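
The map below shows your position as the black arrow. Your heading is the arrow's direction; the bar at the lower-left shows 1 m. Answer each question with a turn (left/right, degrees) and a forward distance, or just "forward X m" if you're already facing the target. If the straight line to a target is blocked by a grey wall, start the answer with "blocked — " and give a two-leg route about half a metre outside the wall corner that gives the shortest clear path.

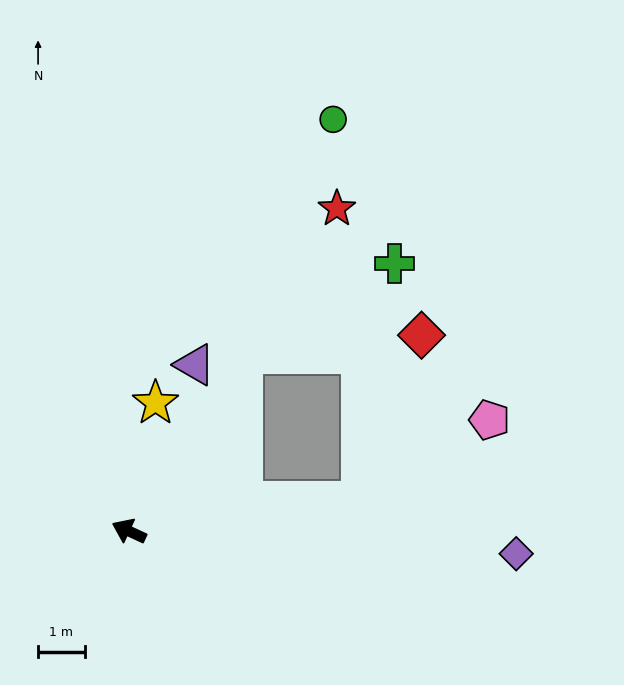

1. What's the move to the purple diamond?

turn right 159°, forward 8.3 m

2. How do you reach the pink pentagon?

blocked — turn right 148°, forward 5.0 m, then turn left 25°, forward 3.2 m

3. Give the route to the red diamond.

blocked — turn right 98°, forward 4.5 m, then turn right 51°, forward 3.8 m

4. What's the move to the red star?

turn right 98°, forward 8.2 m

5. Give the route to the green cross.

blocked — turn right 98°, forward 4.5 m, then turn right 26°, forward 3.8 m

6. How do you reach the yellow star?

turn right 77°, forward 2.8 m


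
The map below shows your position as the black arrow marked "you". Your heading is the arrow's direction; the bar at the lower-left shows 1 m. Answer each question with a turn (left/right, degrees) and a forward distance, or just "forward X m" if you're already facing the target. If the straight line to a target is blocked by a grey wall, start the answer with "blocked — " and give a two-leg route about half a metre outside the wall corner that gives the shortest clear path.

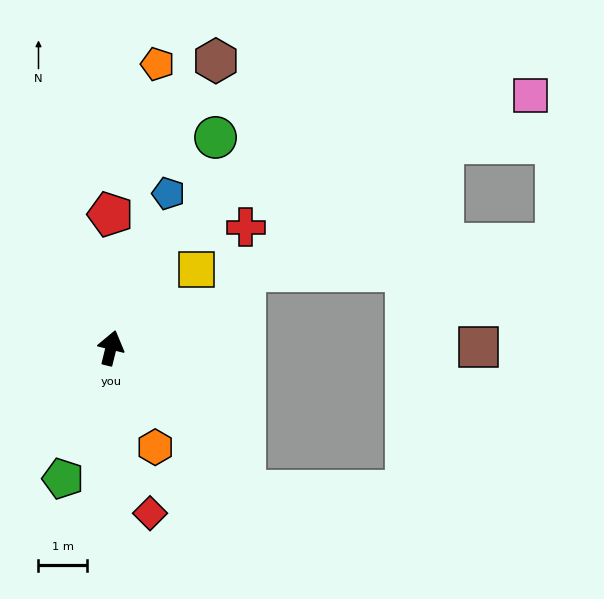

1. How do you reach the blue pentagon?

turn right 7°, forward 3.4 m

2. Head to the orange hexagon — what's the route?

turn right 142°, forward 2.2 m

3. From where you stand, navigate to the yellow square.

turn right 34°, forward 2.4 m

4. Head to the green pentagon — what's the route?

turn left 174°, forward 2.8 m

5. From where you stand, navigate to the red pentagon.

turn left 14°, forward 2.7 m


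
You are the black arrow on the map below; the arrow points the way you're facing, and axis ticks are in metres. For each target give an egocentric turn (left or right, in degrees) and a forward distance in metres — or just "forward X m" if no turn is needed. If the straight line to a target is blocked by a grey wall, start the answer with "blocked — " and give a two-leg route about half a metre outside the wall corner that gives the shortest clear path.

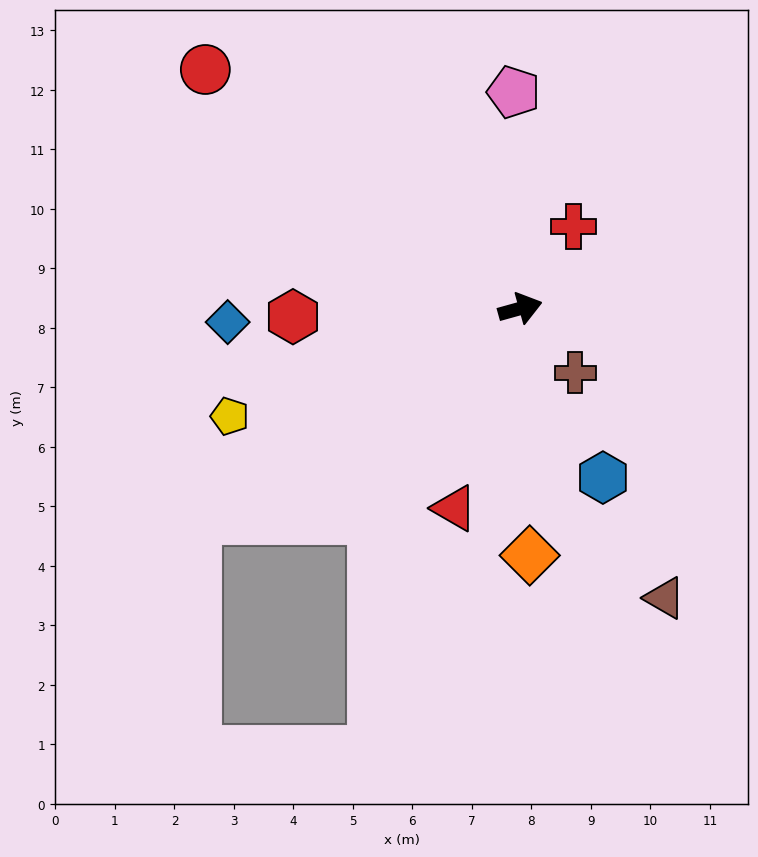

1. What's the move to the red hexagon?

turn left 167°, forward 3.8 m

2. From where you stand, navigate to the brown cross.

turn right 65°, forward 1.4 m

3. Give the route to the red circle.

turn left 127°, forward 6.6 m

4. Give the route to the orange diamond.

turn right 103°, forward 4.2 m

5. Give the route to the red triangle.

turn right 124°, forward 3.5 m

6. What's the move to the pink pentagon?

turn left 76°, forward 3.6 m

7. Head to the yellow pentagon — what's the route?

turn right 175°, forward 5.2 m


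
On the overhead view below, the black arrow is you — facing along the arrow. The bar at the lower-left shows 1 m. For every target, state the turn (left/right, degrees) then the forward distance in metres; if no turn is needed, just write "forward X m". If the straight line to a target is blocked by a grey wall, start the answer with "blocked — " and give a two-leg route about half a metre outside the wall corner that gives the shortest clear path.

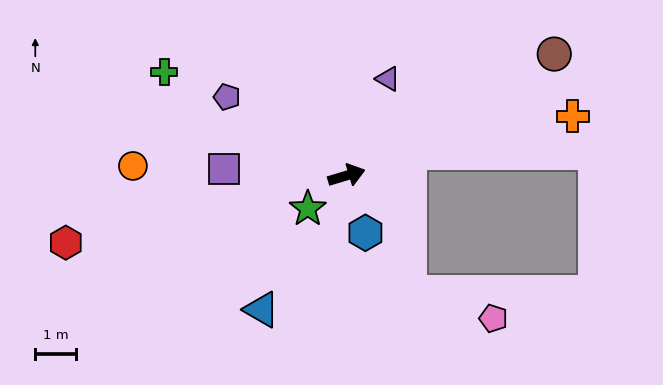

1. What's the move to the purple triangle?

turn left 50°, forward 2.6 m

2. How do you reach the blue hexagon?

turn right 88°, forward 1.5 m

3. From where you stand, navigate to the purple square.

turn left 160°, forward 3.0 m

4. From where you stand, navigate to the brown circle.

turn left 14°, forward 5.8 m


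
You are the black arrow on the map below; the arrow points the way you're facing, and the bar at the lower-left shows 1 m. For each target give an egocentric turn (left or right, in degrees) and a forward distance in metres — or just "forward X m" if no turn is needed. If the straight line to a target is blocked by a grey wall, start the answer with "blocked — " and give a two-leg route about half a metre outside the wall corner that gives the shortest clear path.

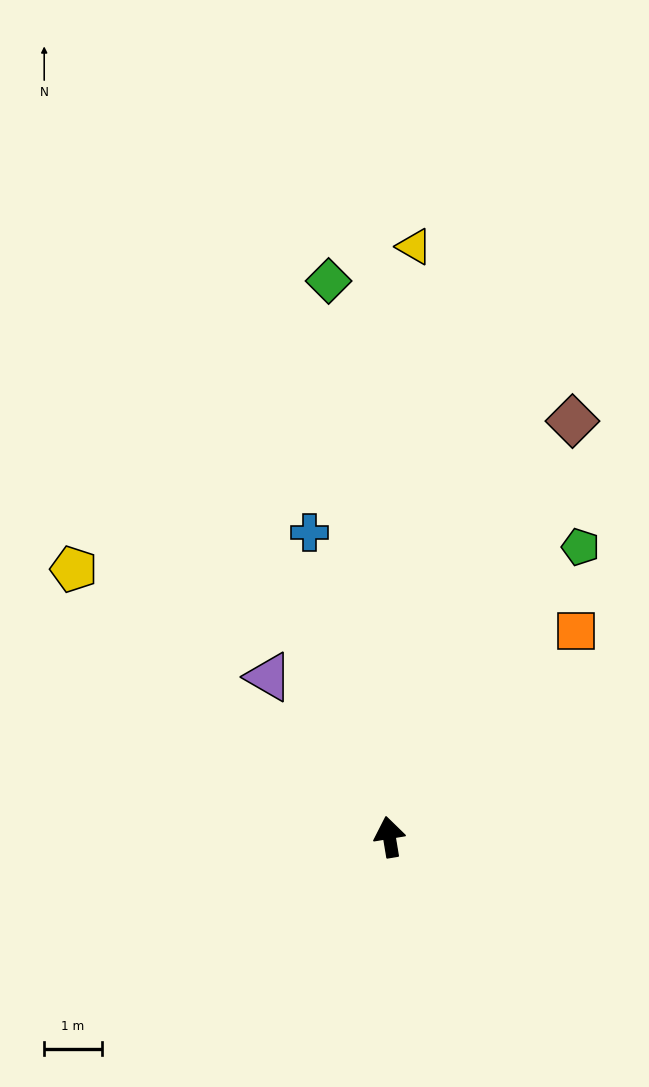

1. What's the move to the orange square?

turn right 52°, forward 4.8 m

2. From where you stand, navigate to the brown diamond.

turn right 33°, forward 7.9 m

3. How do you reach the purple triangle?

turn left 28°, forward 3.5 m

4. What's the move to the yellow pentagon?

turn left 40°, forward 7.2 m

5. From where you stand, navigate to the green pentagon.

turn right 43°, forward 6.0 m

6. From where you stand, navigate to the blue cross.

turn left 5°, forward 5.5 m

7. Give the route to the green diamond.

turn right 3°, forward 9.7 m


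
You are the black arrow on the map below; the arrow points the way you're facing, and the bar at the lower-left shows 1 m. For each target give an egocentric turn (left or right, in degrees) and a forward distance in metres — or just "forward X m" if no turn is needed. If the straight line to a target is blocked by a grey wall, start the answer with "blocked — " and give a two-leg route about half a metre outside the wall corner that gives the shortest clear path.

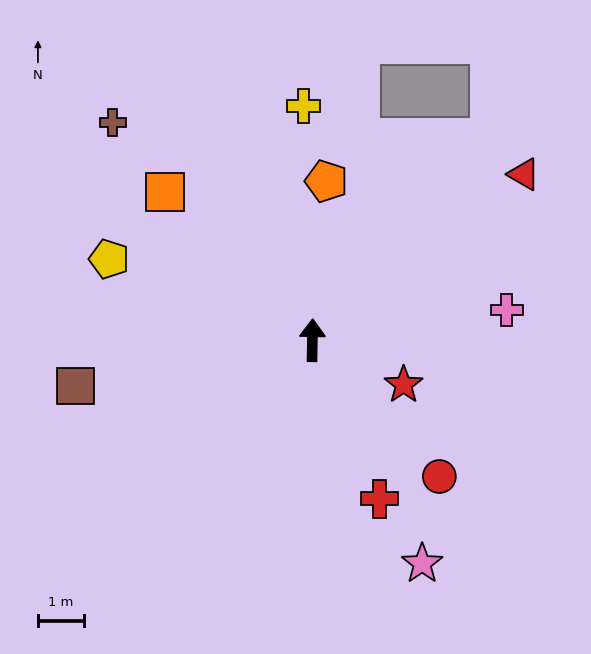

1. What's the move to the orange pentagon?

turn right 4°, forward 3.5 m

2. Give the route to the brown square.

turn left 102°, forward 5.3 m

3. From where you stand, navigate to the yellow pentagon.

turn left 69°, forward 4.8 m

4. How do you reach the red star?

turn right 115°, forward 2.2 m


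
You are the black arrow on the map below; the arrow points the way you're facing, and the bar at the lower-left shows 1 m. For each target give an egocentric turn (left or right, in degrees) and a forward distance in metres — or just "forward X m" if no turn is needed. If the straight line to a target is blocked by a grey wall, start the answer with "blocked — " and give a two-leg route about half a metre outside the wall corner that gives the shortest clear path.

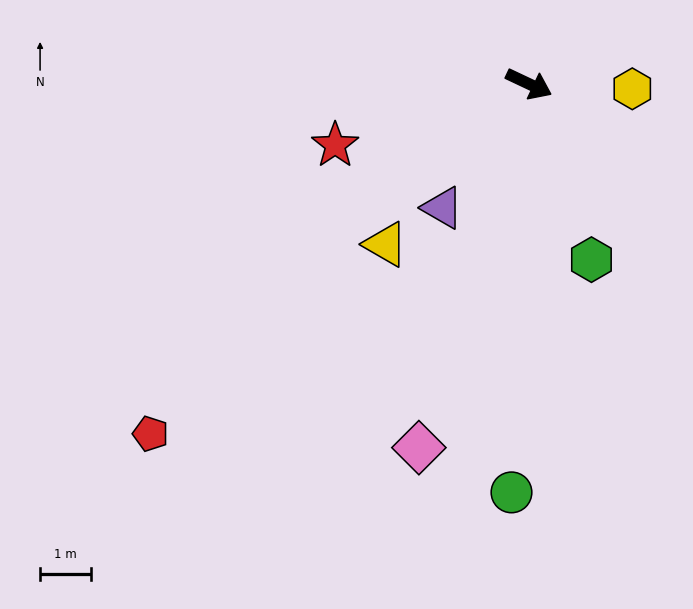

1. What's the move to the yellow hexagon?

turn left 23°, forward 2.0 m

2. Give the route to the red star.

turn right 137°, forward 4.0 m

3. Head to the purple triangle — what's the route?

turn right 100°, forward 2.9 m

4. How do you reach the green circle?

turn right 67°, forward 8.0 m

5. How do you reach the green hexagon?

turn right 45°, forward 3.6 m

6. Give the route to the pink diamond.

turn right 82°, forward 7.4 m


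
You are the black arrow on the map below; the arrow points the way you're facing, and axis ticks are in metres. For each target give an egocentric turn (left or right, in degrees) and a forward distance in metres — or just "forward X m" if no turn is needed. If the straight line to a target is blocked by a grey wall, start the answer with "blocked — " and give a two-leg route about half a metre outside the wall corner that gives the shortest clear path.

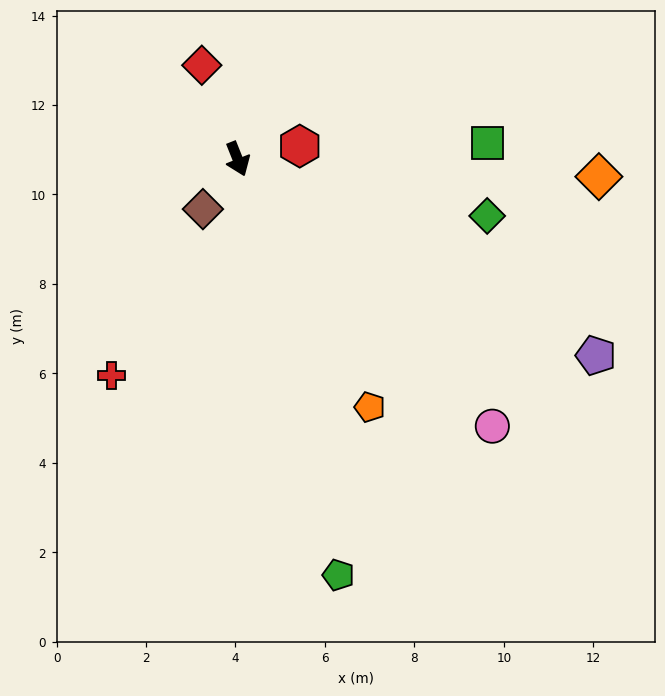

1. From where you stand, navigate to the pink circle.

turn left 22°, forward 8.3 m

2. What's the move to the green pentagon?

turn right 8°, forward 9.6 m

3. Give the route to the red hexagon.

turn left 80°, forward 1.4 m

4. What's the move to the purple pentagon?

turn left 40°, forward 9.1 m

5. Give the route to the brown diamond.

turn right 56°, forward 1.4 m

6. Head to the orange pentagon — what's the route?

turn left 6°, forward 6.3 m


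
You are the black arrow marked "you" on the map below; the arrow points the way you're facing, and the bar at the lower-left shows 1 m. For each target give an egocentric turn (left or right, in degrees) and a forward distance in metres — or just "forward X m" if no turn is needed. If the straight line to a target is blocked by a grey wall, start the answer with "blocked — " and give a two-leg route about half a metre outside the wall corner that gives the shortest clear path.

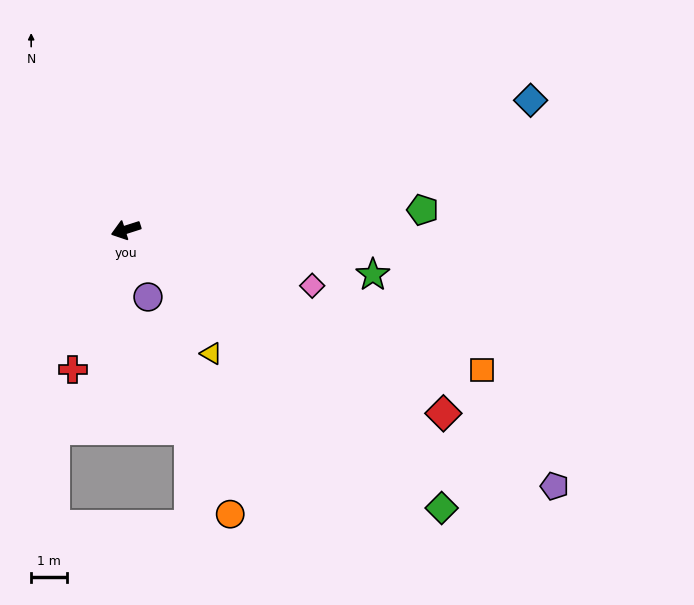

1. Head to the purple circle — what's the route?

turn left 90°, forward 2.0 m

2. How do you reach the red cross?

turn left 51°, forward 4.2 m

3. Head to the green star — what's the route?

turn left 152°, forward 7.1 m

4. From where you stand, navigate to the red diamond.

turn left 132°, forward 10.3 m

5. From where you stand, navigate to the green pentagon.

turn left 166°, forward 8.4 m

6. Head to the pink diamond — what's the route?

turn left 146°, forward 5.5 m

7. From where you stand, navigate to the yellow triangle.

turn left 107°, forward 4.2 m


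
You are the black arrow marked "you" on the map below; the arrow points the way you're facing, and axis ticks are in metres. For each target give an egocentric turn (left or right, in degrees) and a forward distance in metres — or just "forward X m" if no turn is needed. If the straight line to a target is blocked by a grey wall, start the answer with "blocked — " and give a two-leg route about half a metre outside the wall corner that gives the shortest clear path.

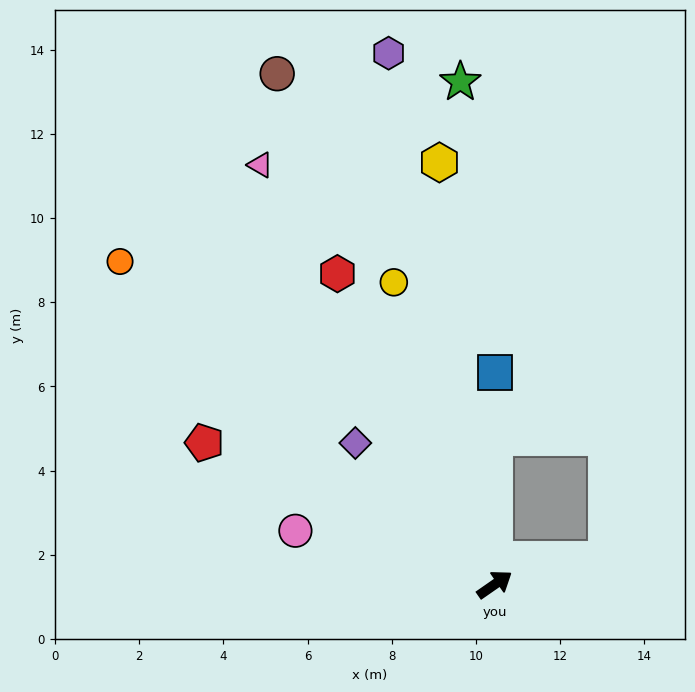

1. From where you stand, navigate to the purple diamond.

turn left 100°, forward 4.7 m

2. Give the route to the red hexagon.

turn left 82°, forward 8.3 m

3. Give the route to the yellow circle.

turn left 74°, forward 7.6 m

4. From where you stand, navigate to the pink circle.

turn left 130°, forward 4.9 m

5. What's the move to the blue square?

turn left 55°, forward 5.0 m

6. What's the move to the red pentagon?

turn left 119°, forward 7.7 m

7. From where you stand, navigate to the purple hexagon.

turn left 66°, forward 12.9 m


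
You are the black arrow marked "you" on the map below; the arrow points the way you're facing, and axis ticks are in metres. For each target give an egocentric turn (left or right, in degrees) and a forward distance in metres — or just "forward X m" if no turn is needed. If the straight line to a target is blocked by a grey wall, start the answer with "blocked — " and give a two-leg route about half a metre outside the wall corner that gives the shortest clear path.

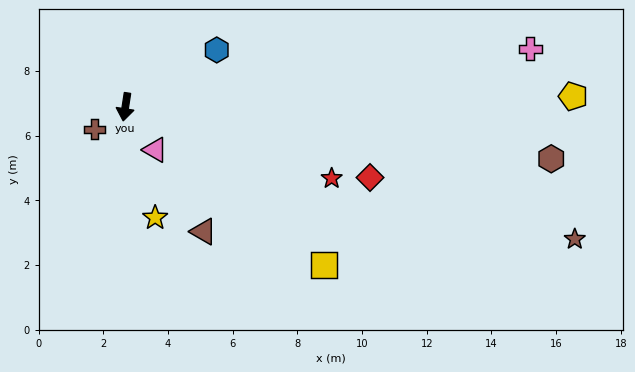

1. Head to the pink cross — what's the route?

turn left 107°, forward 12.6 m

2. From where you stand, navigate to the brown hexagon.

turn left 92°, forward 13.3 m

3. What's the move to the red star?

turn left 80°, forward 6.8 m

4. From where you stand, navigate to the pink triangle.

turn left 44°, forward 1.6 m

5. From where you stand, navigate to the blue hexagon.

turn left 131°, forward 3.3 m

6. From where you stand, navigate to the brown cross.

turn right 46°, forward 1.2 m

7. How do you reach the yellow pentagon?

turn left 100°, forward 13.9 m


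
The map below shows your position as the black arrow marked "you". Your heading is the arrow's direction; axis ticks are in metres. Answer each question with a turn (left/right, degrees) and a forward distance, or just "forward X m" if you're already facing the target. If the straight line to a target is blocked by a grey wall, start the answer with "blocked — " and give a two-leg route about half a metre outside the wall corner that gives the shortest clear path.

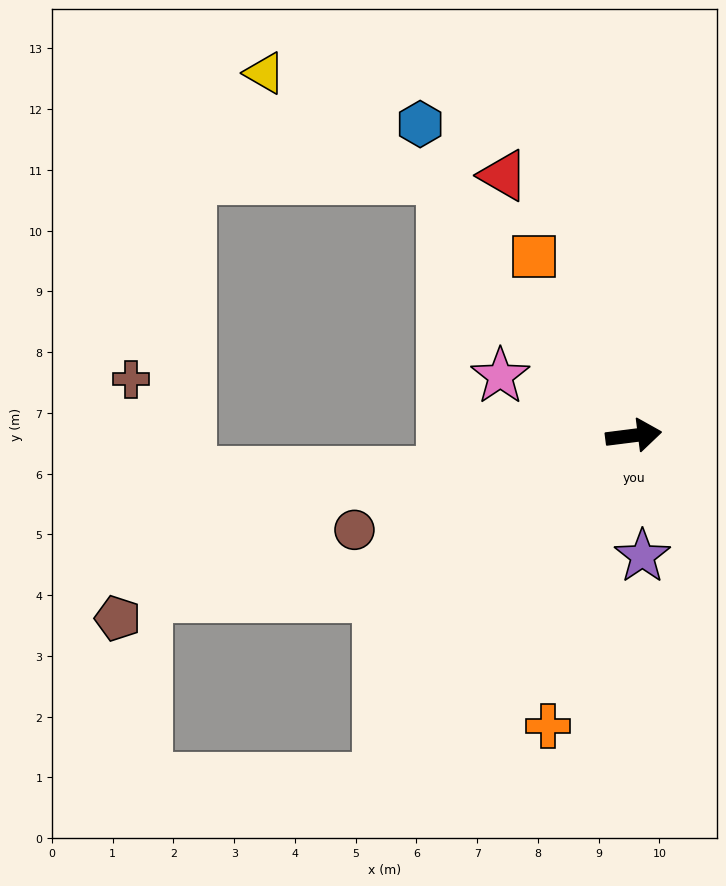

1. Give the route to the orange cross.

turn right 114°, forward 5.0 m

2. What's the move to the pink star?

turn left 149°, forward 2.4 m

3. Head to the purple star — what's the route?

turn right 93°, forward 2.0 m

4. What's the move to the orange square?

turn left 112°, forward 3.4 m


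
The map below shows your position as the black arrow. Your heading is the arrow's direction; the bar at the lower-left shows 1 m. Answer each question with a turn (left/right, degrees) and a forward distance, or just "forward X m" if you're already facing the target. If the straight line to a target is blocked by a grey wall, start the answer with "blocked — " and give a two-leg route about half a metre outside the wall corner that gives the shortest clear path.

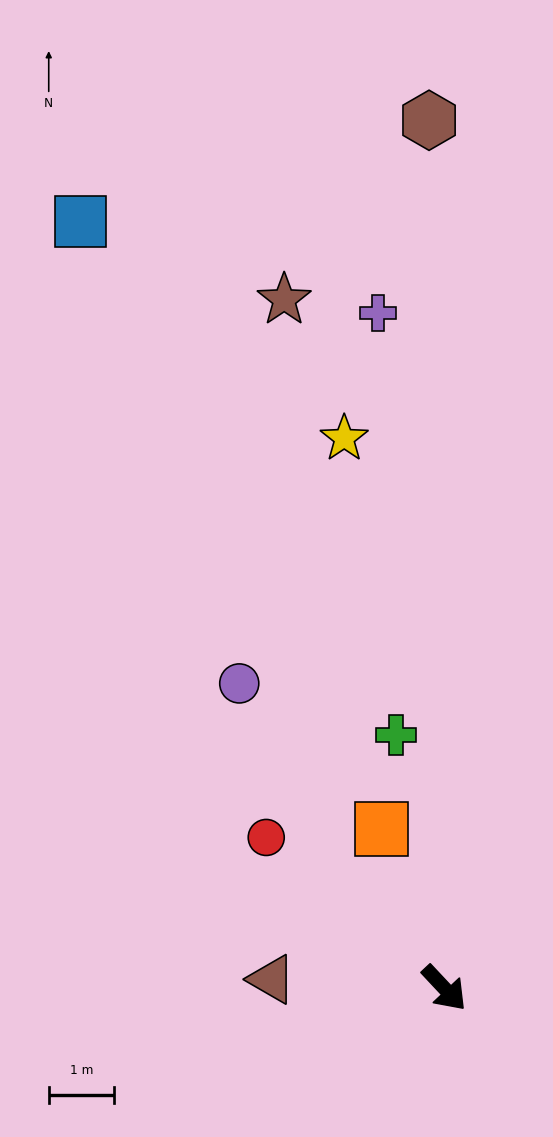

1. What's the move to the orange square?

turn left 158°, forward 2.6 m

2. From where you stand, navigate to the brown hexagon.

turn left 138°, forward 13.4 m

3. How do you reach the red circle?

turn right 173°, forward 3.6 m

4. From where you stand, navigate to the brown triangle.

turn right 136°, forward 2.7 m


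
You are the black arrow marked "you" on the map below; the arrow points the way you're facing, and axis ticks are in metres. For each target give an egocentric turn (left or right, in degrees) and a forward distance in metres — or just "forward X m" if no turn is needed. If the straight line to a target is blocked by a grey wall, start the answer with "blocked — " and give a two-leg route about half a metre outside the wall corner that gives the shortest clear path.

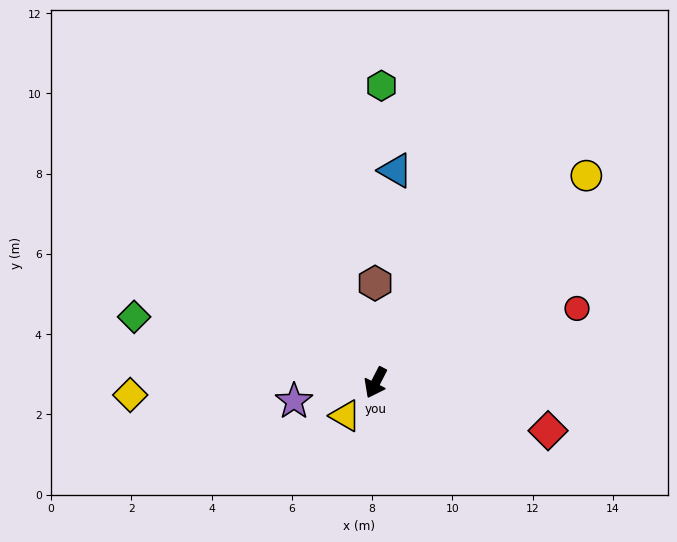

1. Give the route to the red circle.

turn left 137°, forward 5.3 m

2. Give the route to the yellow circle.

turn left 162°, forward 7.4 m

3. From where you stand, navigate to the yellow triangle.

turn right 15°, forward 1.1 m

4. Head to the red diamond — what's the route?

turn left 102°, forward 4.5 m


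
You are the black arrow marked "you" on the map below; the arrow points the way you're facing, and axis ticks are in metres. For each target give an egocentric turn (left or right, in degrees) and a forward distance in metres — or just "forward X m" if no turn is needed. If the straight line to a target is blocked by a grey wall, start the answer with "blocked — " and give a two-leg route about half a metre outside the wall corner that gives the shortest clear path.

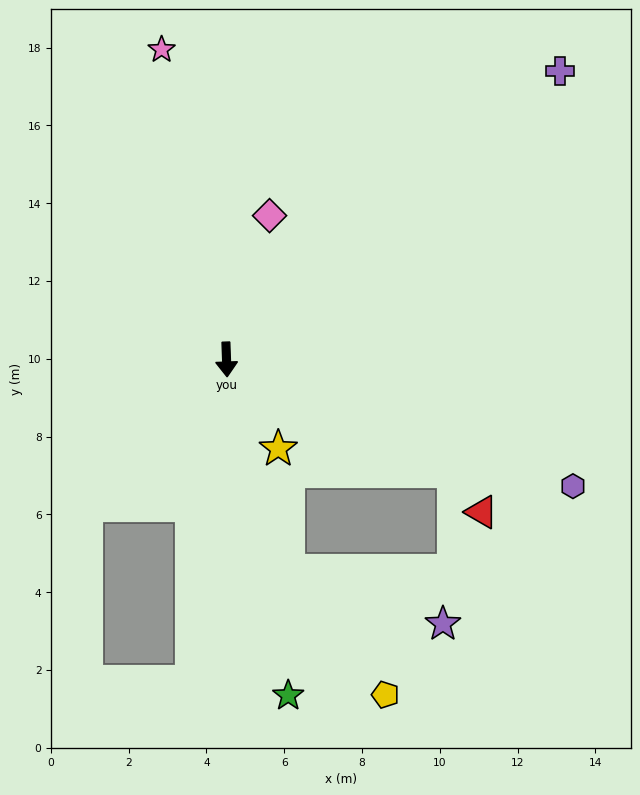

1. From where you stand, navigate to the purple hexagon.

turn left 68°, forward 9.5 m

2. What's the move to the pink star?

turn right 170°, forward 8.1 m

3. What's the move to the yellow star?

turn left 28°, forward 2.7 m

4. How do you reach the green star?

turn left 8°, forward 8.8 m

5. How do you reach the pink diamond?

turn left 161°, forward 3.9 m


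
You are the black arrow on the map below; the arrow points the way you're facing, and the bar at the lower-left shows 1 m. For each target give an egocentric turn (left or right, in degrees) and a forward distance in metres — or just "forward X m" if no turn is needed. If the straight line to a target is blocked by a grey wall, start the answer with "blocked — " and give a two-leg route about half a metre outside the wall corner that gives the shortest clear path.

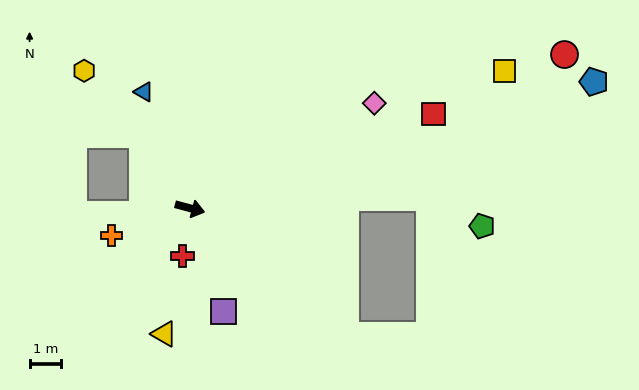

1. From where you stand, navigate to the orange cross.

turn right 146°, forward 2.6 m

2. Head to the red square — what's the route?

turn left 36°, forward 8.2 m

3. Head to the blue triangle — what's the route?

turn left 127°, forward 3.9 m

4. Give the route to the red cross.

turn right 84°, forward 1.5 m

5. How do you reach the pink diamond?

turn left 45°, forward 6.7 m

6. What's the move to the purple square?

turn right 57°, forward 3.4 m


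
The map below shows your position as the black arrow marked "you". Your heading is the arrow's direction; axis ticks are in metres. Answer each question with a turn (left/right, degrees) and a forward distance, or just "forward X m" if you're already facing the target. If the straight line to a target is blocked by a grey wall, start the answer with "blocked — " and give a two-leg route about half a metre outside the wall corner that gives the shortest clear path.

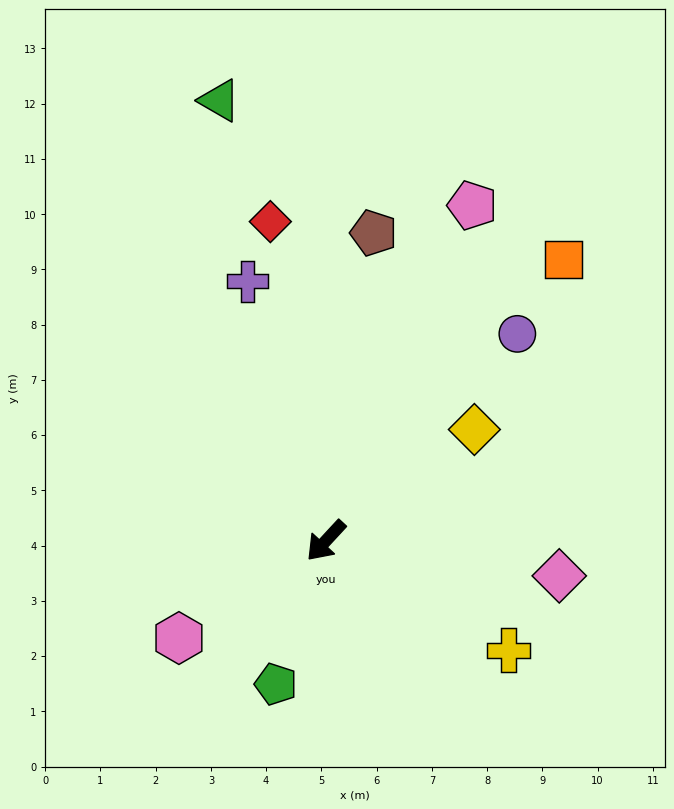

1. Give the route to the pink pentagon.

turn right 161°, forward 6.6 m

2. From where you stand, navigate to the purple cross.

turn right 120°, forward 4.9 m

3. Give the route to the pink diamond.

turn left 124°, forward 4.3 m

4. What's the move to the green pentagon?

turn left 24°, forward 2.7 m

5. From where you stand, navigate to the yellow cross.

turn left 102°, forward 3.9 m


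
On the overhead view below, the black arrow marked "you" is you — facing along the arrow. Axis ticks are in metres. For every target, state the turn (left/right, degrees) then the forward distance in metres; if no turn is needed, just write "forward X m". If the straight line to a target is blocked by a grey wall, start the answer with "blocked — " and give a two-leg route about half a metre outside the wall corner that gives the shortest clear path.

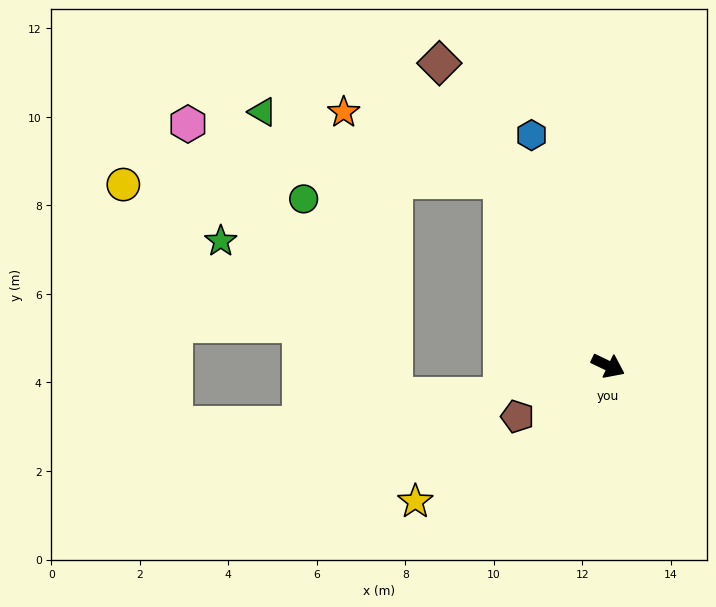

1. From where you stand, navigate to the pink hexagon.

blocked — turn left 145°, forward 4.8 m, then turn left 51°, forward 7.2 m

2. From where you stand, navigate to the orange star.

blocked — turn left 145°, forward 4.8 m, then turn left 38°, forward 3.9 m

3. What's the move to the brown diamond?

turn left 145°, forward 7.8 m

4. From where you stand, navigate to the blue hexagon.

turn left 134°, forward 5.5 m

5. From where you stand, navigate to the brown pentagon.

turn right 125°, forward 2.3 m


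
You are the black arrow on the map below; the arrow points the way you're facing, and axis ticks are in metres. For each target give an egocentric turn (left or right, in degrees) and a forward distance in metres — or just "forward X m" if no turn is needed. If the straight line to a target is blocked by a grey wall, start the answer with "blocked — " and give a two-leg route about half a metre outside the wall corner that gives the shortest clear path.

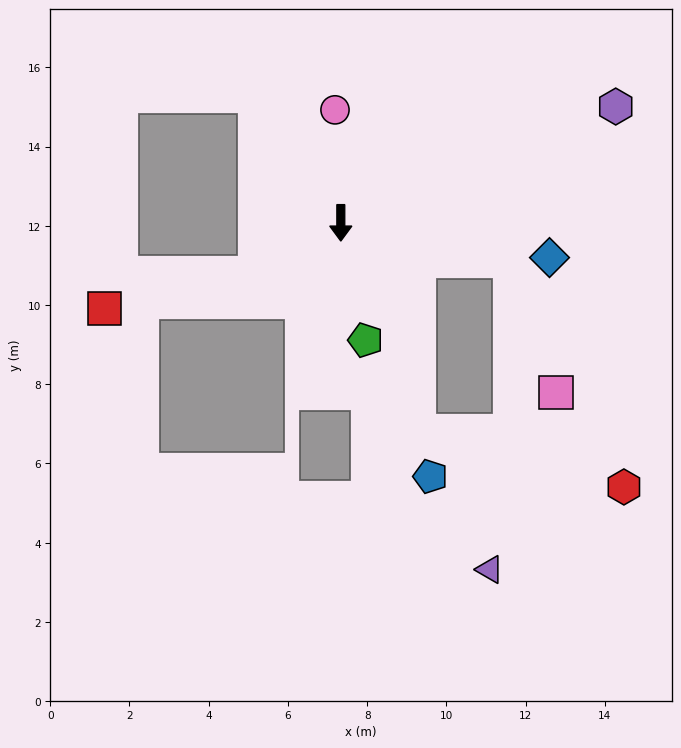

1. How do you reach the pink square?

blocked — turn left 77°, forward 4.4 m, then turn right 58°, forward 3.5 m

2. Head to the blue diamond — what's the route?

turn left 81°, forward 5.3 m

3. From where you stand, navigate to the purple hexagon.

turn left 113°, forward 7.5 m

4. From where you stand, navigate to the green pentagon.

turn left 12°, forward 3.0 m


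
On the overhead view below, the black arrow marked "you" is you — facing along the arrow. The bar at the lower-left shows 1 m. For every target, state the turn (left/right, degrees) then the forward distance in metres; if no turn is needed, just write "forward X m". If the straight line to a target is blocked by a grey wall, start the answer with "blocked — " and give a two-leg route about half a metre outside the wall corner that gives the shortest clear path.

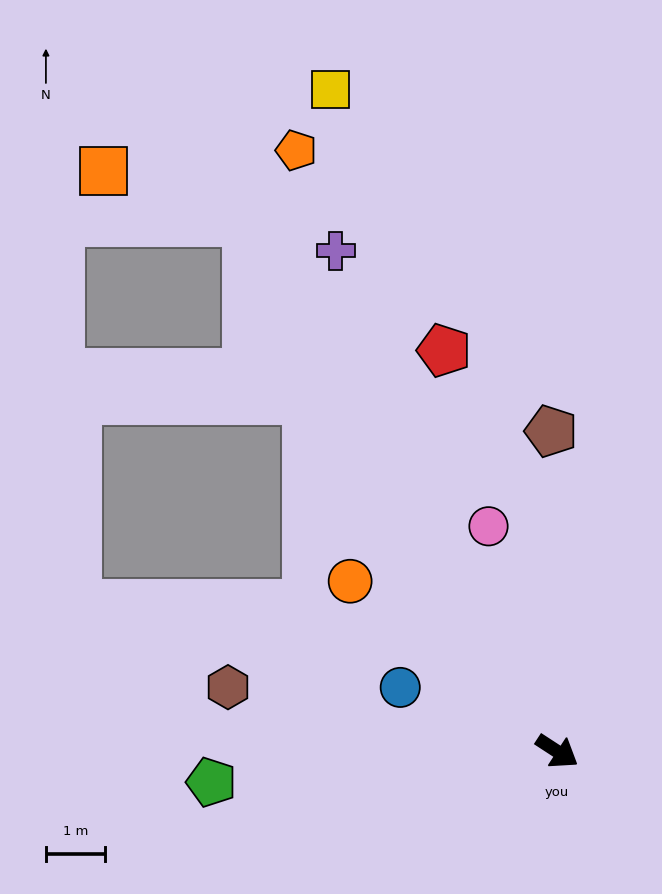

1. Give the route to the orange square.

blocked — turn left 153°, forward 10.4 m, then turn left 41°, forward 2.6 m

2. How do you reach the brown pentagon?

turn left 124°, forward 5.4 m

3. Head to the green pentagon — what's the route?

turn right 142°, forward 5.9 m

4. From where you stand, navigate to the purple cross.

turn left 147°, forward 9.3 m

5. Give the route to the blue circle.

turn right 169°, forward 2.9 m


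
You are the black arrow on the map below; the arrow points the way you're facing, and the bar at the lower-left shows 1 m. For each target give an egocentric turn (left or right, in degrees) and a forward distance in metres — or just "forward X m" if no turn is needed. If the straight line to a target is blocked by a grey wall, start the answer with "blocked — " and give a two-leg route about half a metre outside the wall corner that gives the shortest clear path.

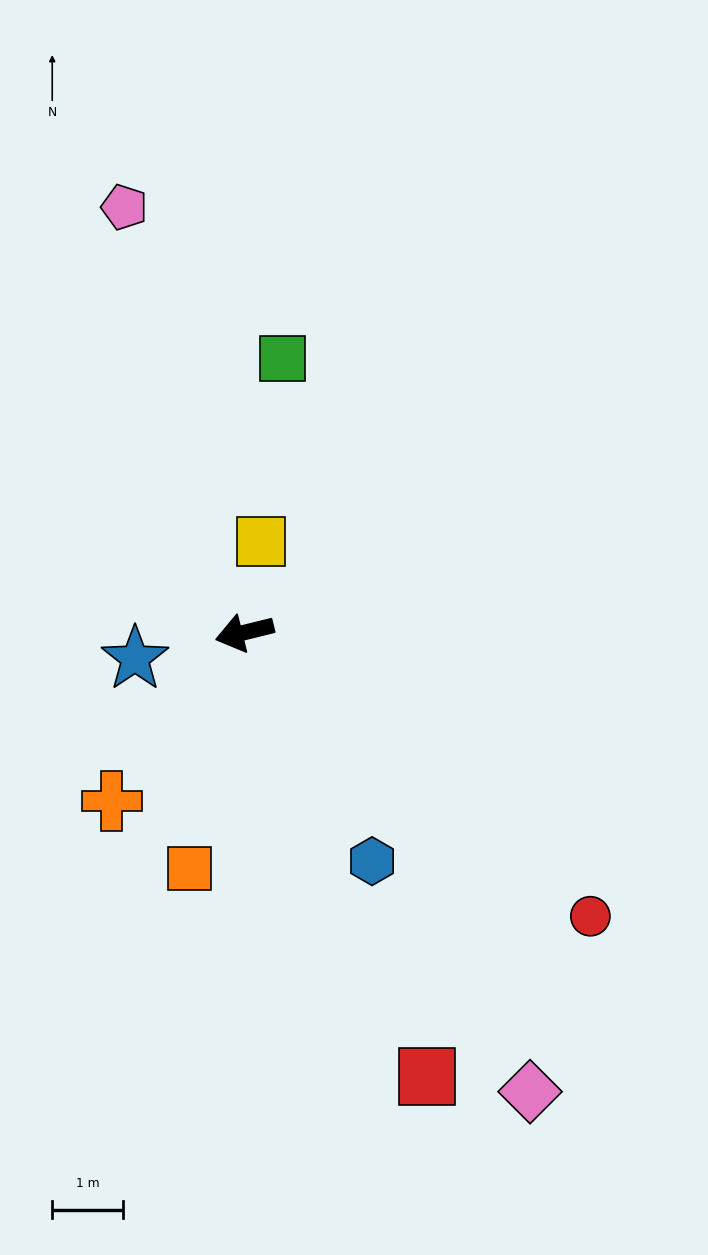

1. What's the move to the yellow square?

turn right 114°, forward 1.3 m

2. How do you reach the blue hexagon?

turn left 105°, forward 3.7 m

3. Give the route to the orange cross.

turn left 38°, forward 3.0 m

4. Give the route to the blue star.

forward 1.6 m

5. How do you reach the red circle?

turn left 127°, forward 6.3 m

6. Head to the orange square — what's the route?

turn left 63°, forward 3.4 m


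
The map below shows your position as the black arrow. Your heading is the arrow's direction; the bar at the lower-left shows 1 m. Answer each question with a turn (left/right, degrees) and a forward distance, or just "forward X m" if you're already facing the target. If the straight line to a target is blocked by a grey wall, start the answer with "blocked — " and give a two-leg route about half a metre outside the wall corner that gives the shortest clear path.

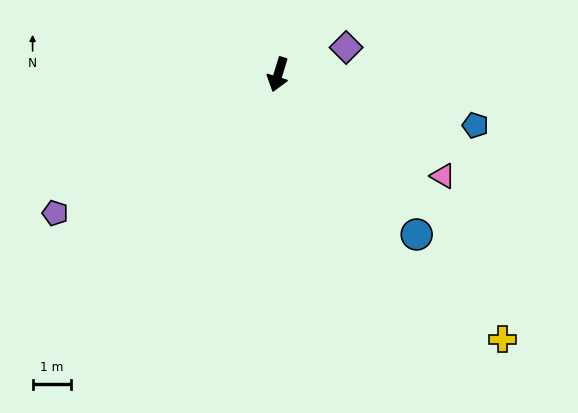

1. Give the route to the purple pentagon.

turn right 41°, forward 6.9 m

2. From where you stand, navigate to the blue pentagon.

turn left 93°, forward 5.3 m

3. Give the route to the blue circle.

turn left 58°, forward 5.5 m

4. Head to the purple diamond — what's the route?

turn left 129°, forward 1.9 m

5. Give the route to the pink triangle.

turn left 75°, forward 5.1 m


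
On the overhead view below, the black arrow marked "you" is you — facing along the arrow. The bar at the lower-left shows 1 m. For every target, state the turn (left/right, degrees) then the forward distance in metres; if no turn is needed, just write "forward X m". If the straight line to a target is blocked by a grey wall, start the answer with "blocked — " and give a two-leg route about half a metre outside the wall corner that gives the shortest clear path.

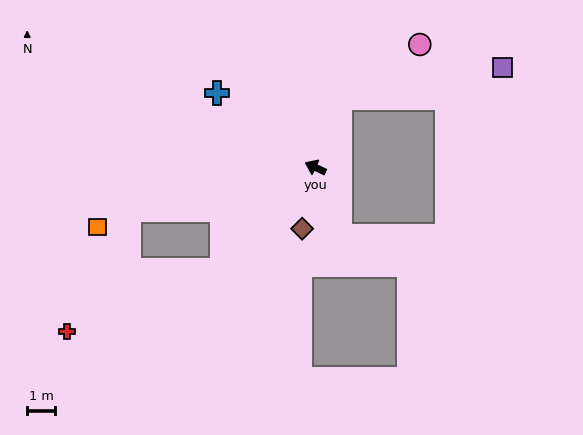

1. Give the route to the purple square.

blocked — turn right 85°, forward 2.6 m, then turn right 59°, forward 5.9 m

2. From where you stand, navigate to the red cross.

blocked — turn left 72°, forward 4.9 m, then turn right 25°, forward 5.9 m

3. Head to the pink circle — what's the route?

blocked — turn right 85°, forward 2.6 m, then turn right 36°, forward 3.4 m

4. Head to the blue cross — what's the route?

turn right 12°, forward 4.4 m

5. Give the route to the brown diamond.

turn left 103°, forward 2.2 m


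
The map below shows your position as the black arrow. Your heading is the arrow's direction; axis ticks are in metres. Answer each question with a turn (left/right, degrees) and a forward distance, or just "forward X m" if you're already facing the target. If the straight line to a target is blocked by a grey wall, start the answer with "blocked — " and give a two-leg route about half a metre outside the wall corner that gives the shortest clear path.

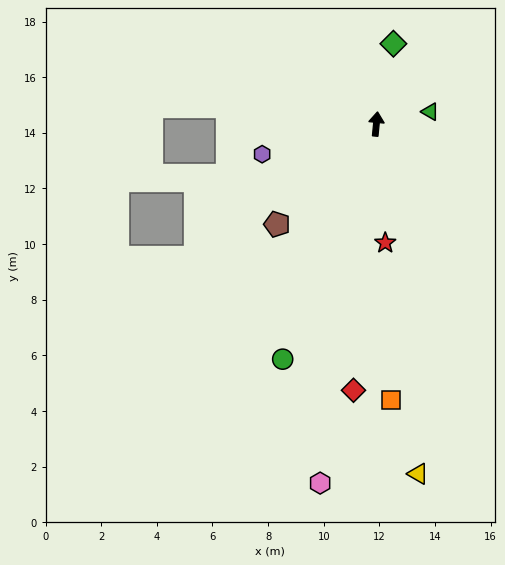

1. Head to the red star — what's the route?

turn right 170°, forward 4.3 m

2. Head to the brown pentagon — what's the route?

turn left 141°, forward 5.1 m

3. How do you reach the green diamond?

turn right 6°, forward 2.9 m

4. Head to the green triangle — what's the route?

turn right 72°, forward 2.0 m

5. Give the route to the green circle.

turn left 164°, forward 9.1 m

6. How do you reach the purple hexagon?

turn left 110°, forward 4.2 m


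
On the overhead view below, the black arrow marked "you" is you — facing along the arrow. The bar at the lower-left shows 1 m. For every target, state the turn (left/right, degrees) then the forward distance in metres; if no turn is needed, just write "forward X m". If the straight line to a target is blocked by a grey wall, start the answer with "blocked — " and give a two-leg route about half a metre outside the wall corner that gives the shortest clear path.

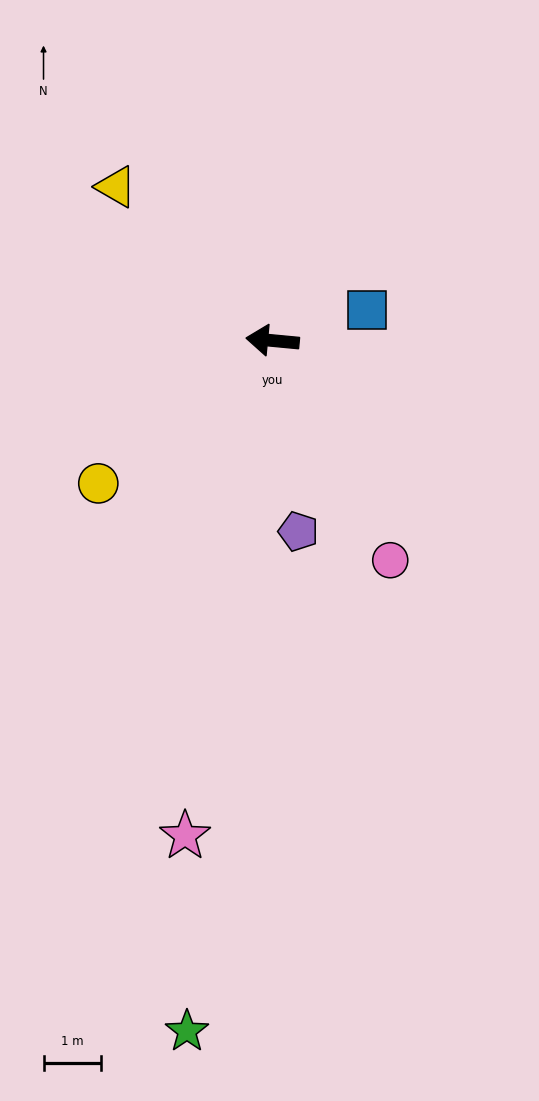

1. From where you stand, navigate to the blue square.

turn right 157°, forward 1.7 m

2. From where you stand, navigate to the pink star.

turn left 85°, forward 8.8 m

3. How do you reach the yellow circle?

turn left 45°, forward 3.9 m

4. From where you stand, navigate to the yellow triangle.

turn right 39°, forward 3.8 m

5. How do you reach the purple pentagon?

turn left 103°, forward 3.4 m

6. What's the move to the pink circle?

turn left 124°, forward 4.4 m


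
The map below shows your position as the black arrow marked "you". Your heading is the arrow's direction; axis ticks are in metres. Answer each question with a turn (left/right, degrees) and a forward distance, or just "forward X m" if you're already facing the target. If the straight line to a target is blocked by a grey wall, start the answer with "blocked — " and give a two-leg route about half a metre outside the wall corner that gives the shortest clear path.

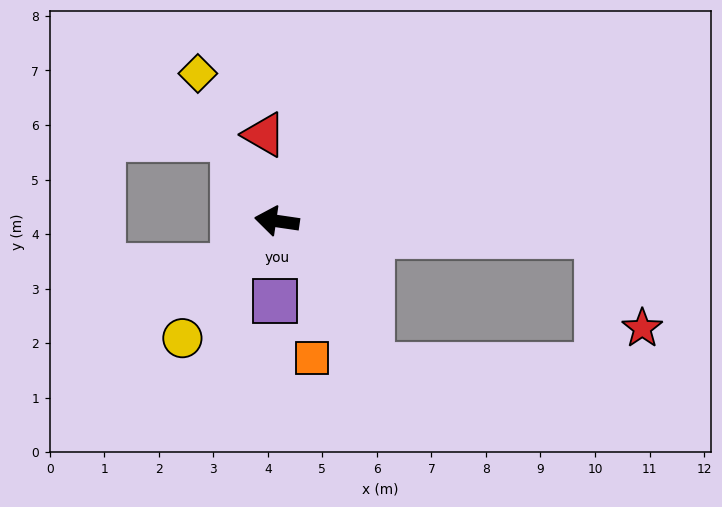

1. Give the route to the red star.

blocked — turn right 174°, forward 5.9 m, then turn right 62°, forward 1.9 m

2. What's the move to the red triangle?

turn right 73°, forward 1.6 m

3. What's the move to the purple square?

turn left 97°, forward 1.5 m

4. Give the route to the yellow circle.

turn left 59°, forward 2.8 m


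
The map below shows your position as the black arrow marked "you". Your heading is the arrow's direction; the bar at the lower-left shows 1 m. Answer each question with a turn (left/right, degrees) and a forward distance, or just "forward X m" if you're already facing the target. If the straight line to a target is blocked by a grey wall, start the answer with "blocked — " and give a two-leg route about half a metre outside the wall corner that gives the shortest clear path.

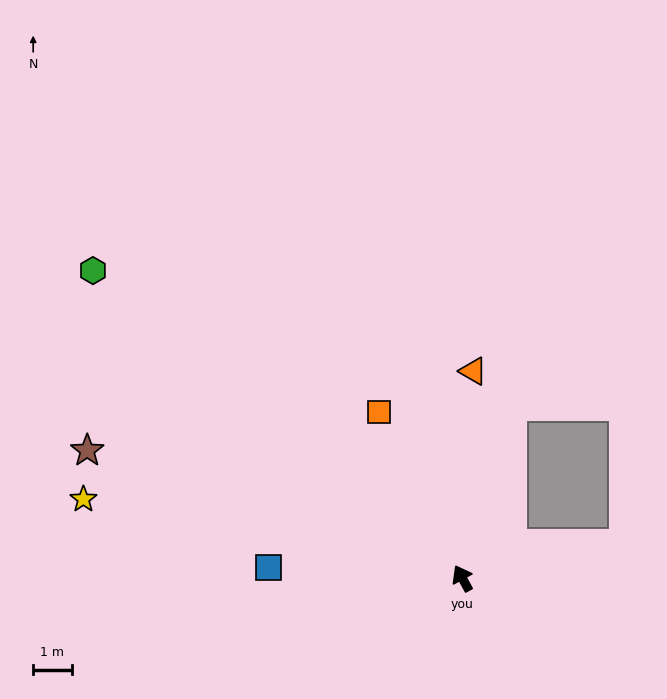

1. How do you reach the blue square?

turn left 58°, forward 5.0 m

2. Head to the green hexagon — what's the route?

turn left 22°, forward 12.5 m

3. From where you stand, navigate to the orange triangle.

turn right 32°, forward 5.4 m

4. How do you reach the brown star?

turn left 43°, forward 10.3 m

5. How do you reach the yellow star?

turn left 50°, forward 10.0 m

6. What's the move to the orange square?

forward 4.8 m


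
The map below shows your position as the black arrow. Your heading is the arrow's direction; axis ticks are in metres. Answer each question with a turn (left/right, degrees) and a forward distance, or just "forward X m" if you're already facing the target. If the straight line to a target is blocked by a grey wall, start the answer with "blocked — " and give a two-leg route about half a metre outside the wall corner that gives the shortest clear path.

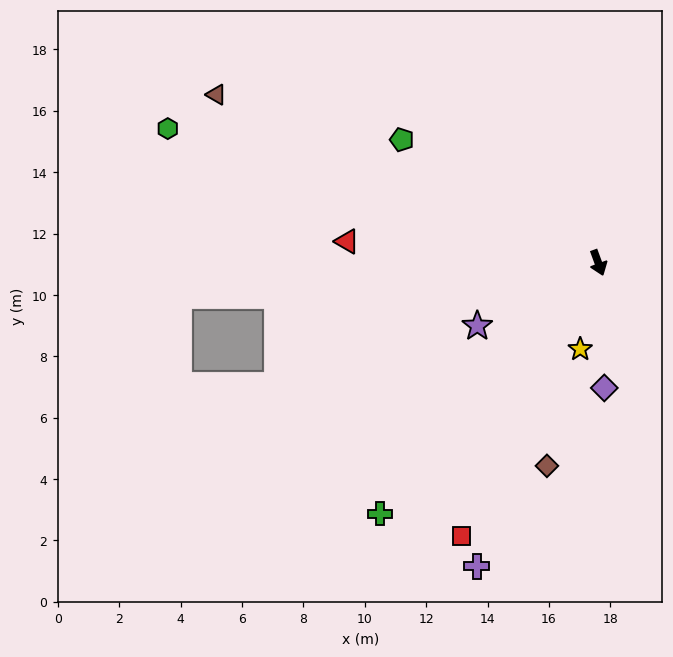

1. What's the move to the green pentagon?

turn right 142°, forward 7.6 m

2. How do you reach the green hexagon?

turn right 127°, forward 14.7 m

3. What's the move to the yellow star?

turn right 32°, forward 2.9 m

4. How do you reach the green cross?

turn right 61°, forward 10.8 m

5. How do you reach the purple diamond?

turn right 17°, forward 4.1 m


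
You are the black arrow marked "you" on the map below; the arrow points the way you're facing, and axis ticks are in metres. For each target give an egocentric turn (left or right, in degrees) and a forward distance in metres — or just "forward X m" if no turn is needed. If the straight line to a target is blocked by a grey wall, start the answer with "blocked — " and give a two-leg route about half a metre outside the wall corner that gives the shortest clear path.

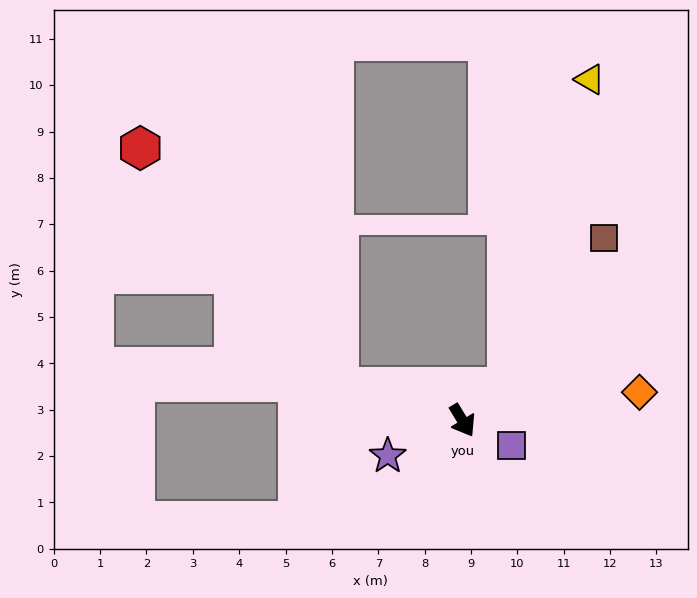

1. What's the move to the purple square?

turn left 32°, forward 1.2 m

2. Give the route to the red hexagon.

blocked — turn right 136°, forward 2.8 m, then turn right 36°, forward 6.7 m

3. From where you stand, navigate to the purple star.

turn right 96°, forward 1.8 m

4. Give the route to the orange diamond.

turn left 68°, forward 3.9 m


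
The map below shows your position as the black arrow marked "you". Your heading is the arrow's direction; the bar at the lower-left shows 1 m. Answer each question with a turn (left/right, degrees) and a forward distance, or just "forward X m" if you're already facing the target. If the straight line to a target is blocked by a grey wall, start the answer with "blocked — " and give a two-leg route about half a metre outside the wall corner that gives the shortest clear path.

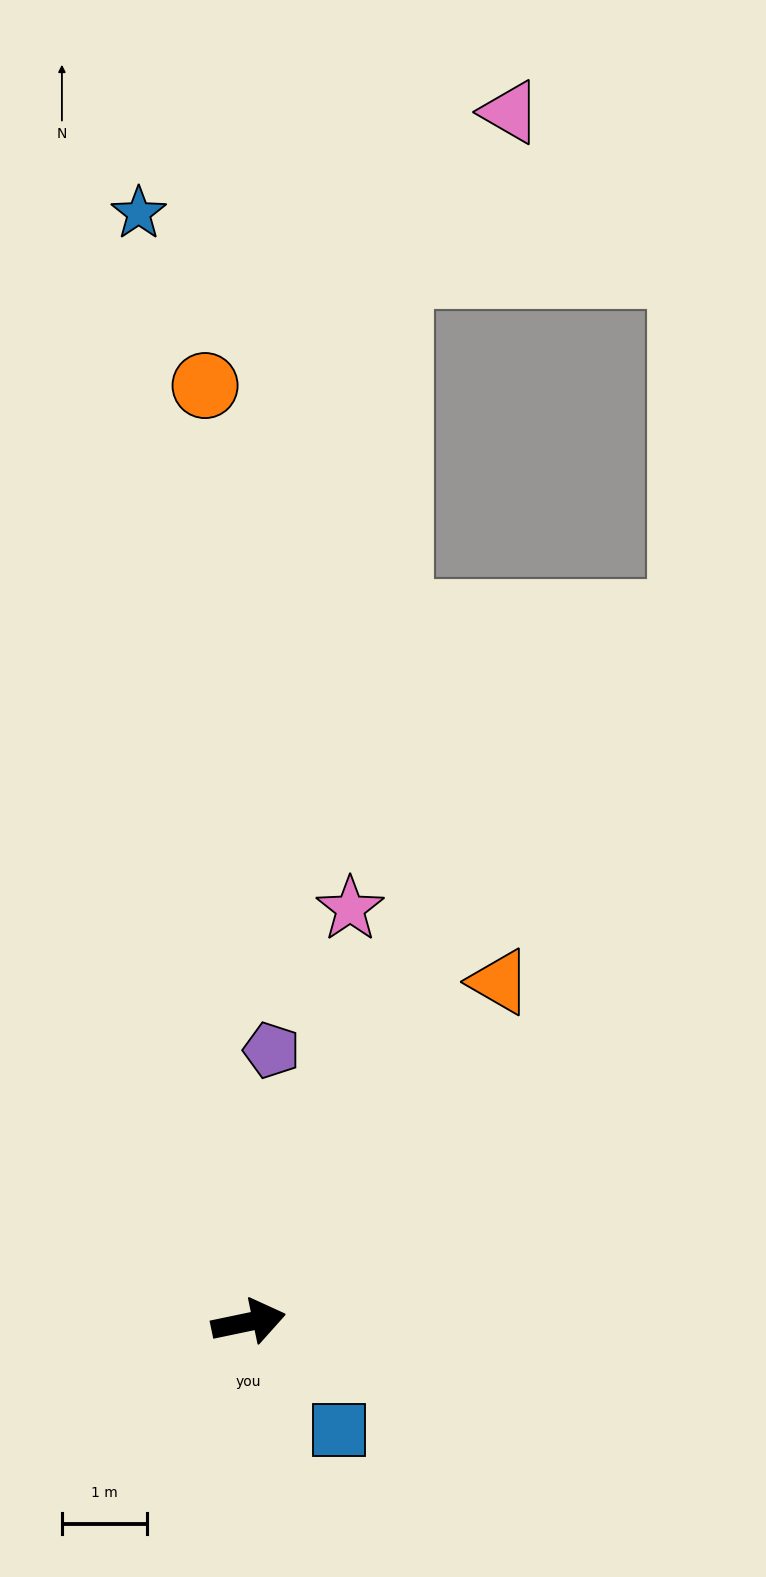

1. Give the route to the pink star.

turn left 64°, forward 5.0 m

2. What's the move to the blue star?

turn left 84°, forward 13.2 m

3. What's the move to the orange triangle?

turn left 42°, forward 5.0 m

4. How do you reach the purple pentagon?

turn left 73°, forward 3.2 m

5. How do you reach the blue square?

turn right 62°, forward 1.7 m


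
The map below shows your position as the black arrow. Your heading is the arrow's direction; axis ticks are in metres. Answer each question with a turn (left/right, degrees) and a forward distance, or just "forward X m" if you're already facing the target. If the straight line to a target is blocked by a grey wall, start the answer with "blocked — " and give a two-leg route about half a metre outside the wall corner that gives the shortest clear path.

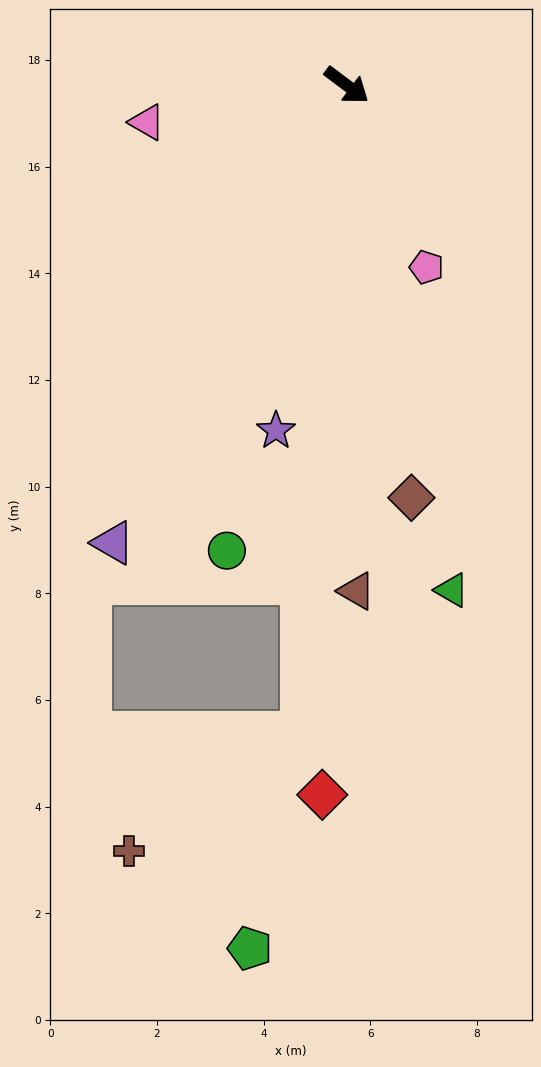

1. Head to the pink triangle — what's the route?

turn right 133°, forward 3.8 m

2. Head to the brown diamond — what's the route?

turn right 44°, forward 7.8 m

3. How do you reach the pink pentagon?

turn right 29°, forward 3.7 m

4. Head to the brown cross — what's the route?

blocked — turn right 57°, forward 12.2 m, then turn right 52°, forward 3.9 m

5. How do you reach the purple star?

turn right 65°, forward 6.6 m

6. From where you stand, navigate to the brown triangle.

turn right 52°, forward 9.5 m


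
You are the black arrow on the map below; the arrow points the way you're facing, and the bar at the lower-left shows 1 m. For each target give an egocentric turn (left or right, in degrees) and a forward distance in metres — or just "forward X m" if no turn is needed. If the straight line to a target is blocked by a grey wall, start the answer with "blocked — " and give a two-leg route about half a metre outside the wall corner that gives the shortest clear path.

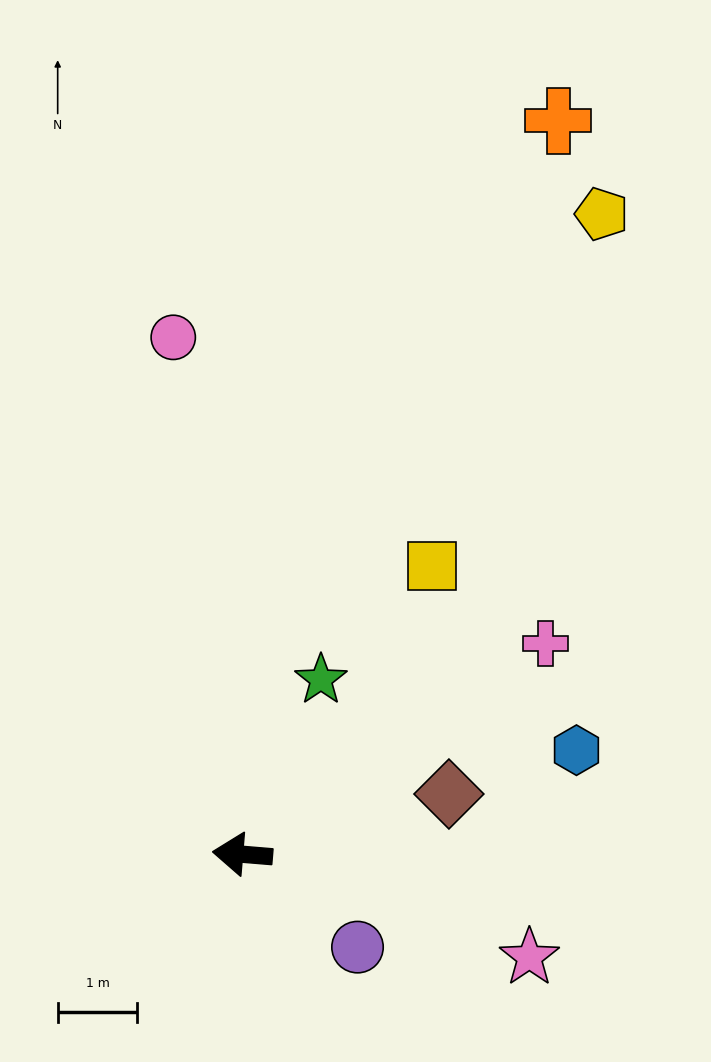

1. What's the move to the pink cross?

turn right 140°, forward 4.6 m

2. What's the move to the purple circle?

turn left 146°, forward 1.9 m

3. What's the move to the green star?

turn right 109°, forward 2.4 m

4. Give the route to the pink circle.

turn right 78°, forward 6.5 m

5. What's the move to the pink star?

turn left 165°, forward 3.8 m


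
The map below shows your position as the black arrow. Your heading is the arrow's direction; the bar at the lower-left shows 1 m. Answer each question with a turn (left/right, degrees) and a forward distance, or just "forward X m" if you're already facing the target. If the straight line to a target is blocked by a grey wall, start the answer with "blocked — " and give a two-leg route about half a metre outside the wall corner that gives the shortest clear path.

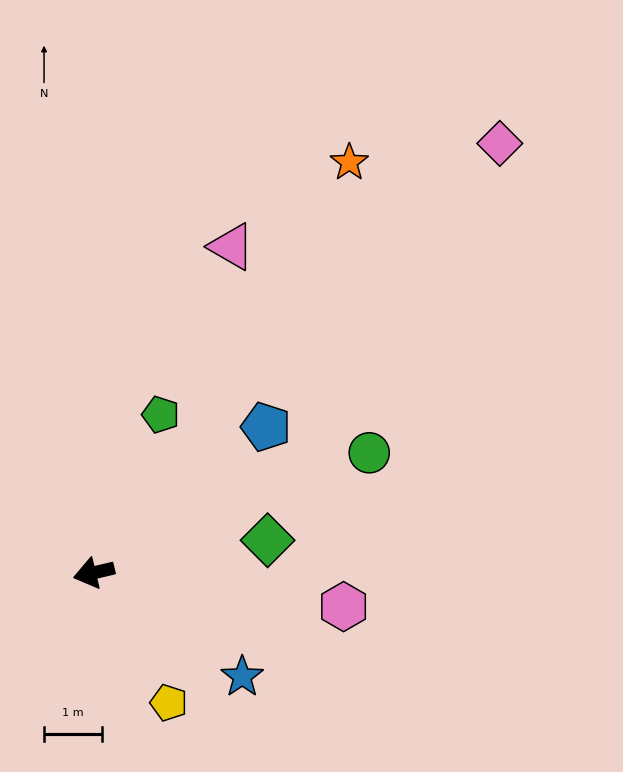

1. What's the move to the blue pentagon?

turn right 153°, forward 3.9 m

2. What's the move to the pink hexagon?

turn left 159°, forward 4.3 m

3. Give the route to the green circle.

turn right 170°, forward 5.1 m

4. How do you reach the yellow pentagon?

turn left 107°, forward 2.6 m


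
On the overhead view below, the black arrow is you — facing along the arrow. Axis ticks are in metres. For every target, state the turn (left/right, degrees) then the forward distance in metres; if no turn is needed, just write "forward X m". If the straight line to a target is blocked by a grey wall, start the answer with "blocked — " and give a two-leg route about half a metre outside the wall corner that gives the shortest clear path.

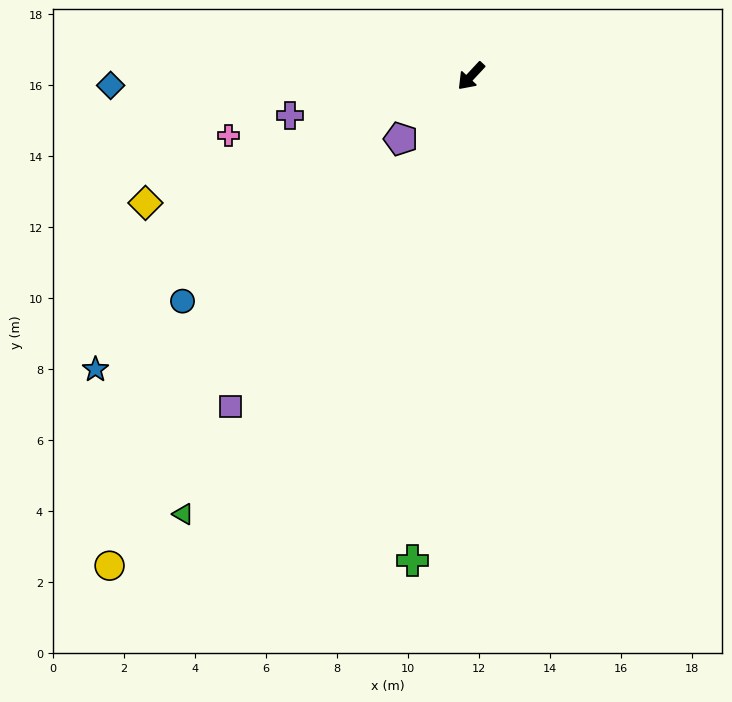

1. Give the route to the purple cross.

turn right 35°, forward 5.2 m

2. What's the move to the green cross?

turn left 36°, forward 13.7 m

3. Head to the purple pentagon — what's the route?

turn right 5°, forward 2.7 m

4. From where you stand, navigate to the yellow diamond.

turn right 26°, forward 9.8 m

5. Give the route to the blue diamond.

turn right 46°, forward 10.1 m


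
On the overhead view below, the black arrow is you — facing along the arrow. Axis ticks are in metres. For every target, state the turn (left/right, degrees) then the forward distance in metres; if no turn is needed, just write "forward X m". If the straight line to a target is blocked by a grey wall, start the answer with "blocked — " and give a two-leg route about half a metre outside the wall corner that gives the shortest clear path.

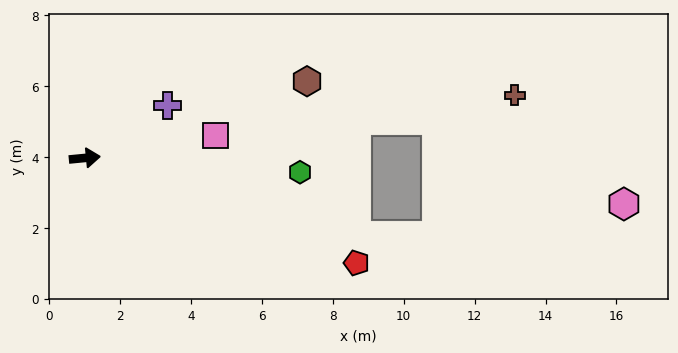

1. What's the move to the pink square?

turn left 4°, forward 3.7 m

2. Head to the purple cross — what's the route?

turn left 27°, forward 2.8 m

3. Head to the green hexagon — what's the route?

turn right 9°, forward 6.1 m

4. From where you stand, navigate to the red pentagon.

turn right 27°, forward 8.2 m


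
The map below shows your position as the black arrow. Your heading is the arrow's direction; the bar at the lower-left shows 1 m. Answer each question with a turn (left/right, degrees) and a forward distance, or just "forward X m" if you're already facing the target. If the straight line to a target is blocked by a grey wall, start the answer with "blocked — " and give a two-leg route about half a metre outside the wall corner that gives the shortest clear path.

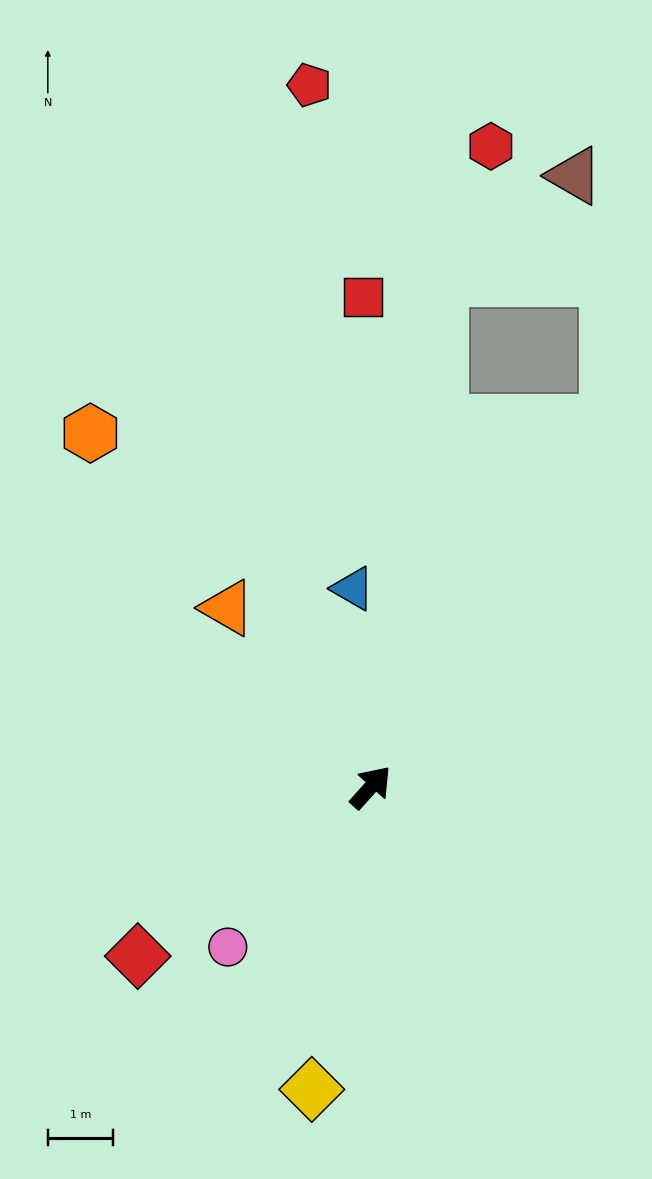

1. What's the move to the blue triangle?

turn left 47°, forward 3.1 m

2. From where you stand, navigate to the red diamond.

turn left 168°, forward 4.4 m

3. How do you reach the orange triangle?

turn left 81°, forward 3.5 m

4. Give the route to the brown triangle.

blocked — turn left 34°, forward 7.9 m, then turn right 44°, forward 2.6 m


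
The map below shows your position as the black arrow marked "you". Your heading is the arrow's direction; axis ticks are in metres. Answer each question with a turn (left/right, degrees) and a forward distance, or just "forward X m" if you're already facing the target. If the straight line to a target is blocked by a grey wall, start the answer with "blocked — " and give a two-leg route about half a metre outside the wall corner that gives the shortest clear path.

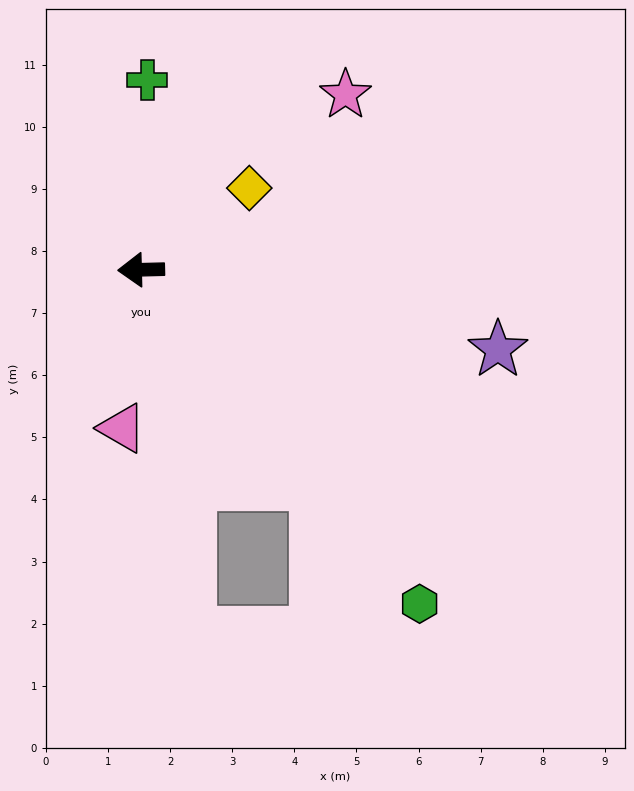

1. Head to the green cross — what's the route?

turn right 93°, forward 3.1 m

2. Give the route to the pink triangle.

turn left 82°, forward 2.6 m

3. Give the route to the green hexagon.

turn left 128°, forward 7.0 m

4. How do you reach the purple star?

turn left 166°, forward 5.9 m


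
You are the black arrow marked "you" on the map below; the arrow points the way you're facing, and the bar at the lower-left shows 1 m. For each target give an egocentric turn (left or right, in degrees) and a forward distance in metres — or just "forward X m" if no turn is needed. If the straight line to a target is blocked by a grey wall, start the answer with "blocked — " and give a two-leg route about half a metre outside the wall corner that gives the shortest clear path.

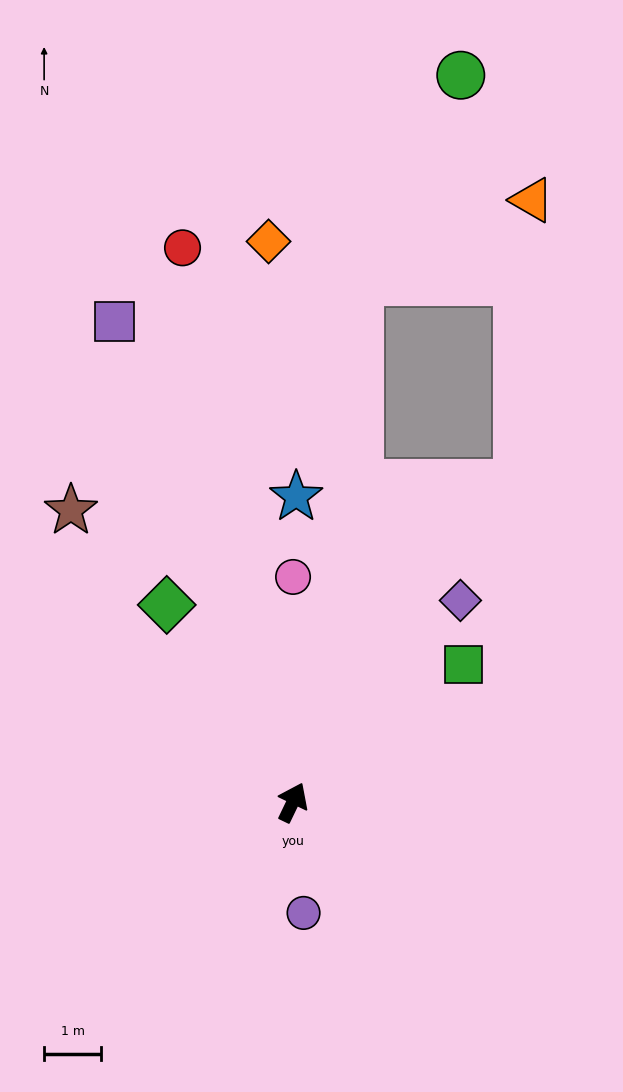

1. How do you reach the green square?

turn right 25°, forward 3.9 m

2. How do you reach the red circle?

turn left 37°, forward 10.0 m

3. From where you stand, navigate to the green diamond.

turn left 58°, forward 4.1 m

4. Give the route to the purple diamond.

turn right 14°, forward 4.6 m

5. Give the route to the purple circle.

turn right 149°, forward 2.0 m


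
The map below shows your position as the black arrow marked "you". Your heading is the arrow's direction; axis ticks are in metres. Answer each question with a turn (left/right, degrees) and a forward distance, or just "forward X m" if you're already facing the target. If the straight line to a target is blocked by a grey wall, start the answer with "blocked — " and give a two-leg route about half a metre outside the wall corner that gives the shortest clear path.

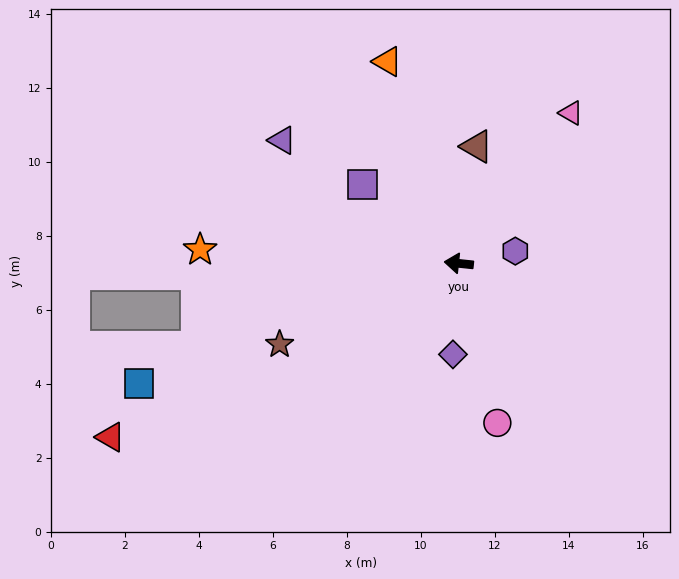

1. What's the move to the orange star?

turn left 3°, forward 7.0 m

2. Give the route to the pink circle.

turn left 110°, forward 4.4 m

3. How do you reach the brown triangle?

turn right 93°, forward 3.2 m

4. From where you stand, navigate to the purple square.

turn right 33°, forward 3.4 m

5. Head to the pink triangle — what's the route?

turn right 121°, forward 5.1 m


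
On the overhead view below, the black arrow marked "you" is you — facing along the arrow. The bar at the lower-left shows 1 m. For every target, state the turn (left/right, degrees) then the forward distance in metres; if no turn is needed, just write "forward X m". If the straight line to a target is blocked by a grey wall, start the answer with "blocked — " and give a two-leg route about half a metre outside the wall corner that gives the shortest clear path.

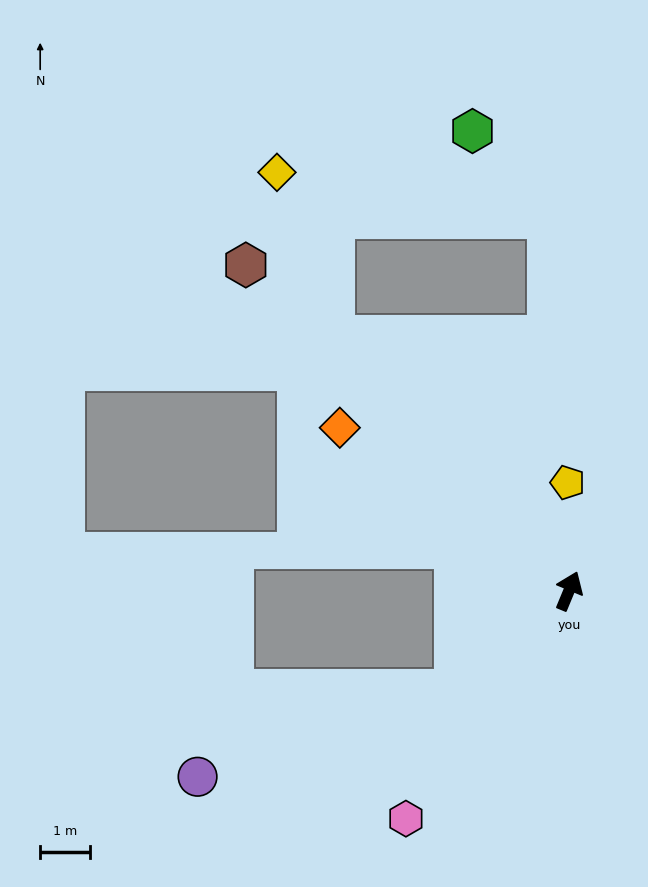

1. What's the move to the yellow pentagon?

turn left 23°, forward 2.2 m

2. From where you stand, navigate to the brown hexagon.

turn left 67°, forward 9.1 m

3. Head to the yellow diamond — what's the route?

blocked — turn left 65°, forward 6.9 m, then turn right 24°, forward 3.5 m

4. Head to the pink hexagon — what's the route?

turn left 167°, forward 5.6 m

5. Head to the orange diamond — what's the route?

turn left 77°, forward 5.6 m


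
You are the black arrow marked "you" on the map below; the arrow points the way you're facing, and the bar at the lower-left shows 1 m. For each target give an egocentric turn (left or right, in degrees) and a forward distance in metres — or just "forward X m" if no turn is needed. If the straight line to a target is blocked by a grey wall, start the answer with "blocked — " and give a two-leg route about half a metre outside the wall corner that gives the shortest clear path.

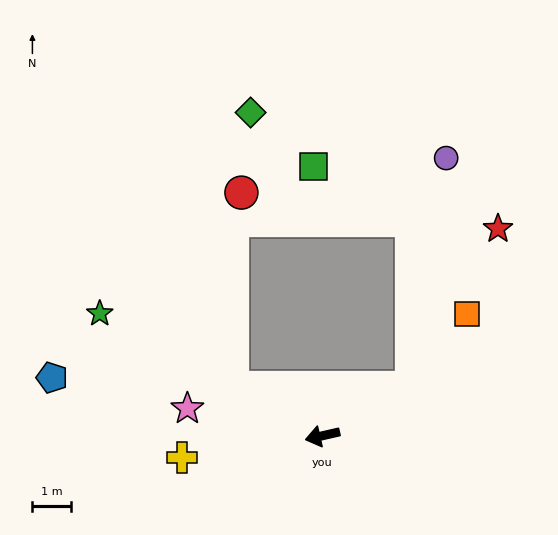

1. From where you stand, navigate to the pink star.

turn right 24°, forward 3.5 m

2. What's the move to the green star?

turn right 42°, forward 6.5 m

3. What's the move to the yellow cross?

turn right 4°, forward 3.7 m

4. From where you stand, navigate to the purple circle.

blocked — turn right 164°, forward 2.6 m, then turn left 53°, forward 6.0 m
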